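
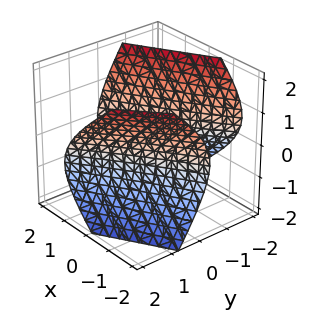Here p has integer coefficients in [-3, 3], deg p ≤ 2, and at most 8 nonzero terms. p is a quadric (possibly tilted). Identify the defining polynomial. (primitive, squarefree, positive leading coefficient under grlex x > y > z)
x^2 - 3*x*y + 2*y^2 - y*z - 2*z^2 - 3

(a) There are 2 components.
(b) The degree is 2 — a generic line meets the surface in up to 2 points.
(c) Checking where it meets the axes: the surface avoids every integer z-axis point in the box.
(d) Together with the visible shape, these determine p as stated.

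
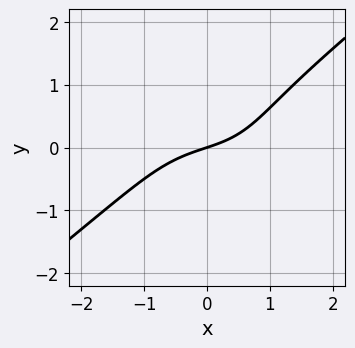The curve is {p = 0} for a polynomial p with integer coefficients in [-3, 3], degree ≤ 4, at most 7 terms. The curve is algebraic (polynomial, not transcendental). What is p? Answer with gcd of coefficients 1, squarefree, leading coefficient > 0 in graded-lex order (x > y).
1. deg p = 3. No degree-2 curve has this shape.
2. Reading off the gridlines: one y-axis crossing is at y = 0; it meets the x-axis at x = 0 (among the integer gridlines).
3. Solving for integer coefficients yields p as stated.

x^3 - 2*y^3 + y^2 + x - 3*y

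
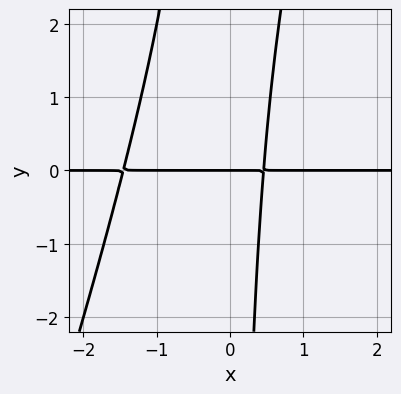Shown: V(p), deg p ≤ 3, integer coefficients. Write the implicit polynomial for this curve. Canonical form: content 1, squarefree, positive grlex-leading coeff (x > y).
3*x^2*y - x*y^2 + 3*x*y - 2*y

1. The degree is 3 — a generic line meets the curve in up to 3 points.
2. From the visible intercepts: every point of the x-axis in the box is on the curve; it meets the y-axis at y = 0 (among the integer gridlines).
3. Matching integer coefficients to the picture gives p.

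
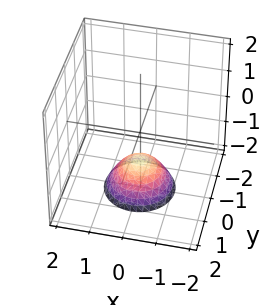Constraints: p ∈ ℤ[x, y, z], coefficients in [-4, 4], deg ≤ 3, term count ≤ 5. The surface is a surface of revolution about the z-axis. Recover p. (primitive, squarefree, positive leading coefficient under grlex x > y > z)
x^2 + y^2 + z + 1

The degree is 2 — the shape is more complex than any degree-1 surface.
Symmetry: the surface is invariant under rotation about z: p = q(x² + y², z).
Observable constraints: a circular section at z = -2 has radius exactly 1; it misses every integer gridline on the y-axis; the surface avoids every integer x-axis point in the box; it meets the z-axis at z = -1 (among the integer gridlines).
Matching integer coefficients to the picture gives p.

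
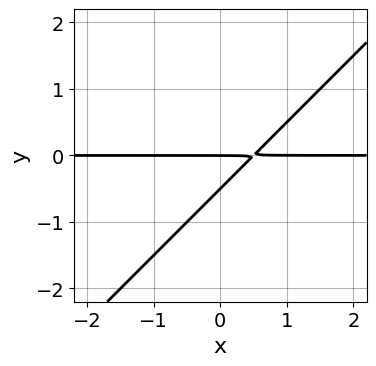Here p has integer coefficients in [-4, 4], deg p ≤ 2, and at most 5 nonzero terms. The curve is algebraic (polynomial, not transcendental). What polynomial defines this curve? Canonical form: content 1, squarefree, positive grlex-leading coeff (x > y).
2*x*y - 2*y^2 - y

First, the degree is 2 — the shape is more complex than any degree-1 curve.
Next, observable constraints: it crosses the y-axis at the gridline y = 0; every point of the x-axis in the box is on the curve.
Finally, assembling these constraints gives the stated polynomial.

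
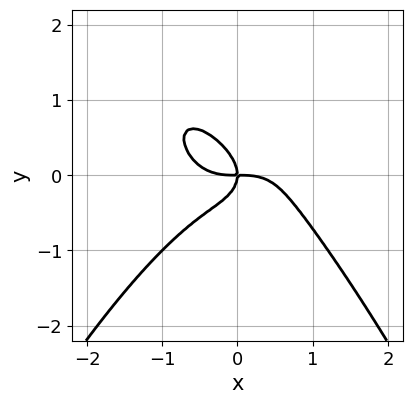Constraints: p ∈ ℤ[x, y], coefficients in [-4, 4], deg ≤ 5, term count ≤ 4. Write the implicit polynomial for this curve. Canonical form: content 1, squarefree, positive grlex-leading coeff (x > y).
1. deg p = 4. The shape is more complex than any degree-3 curve.
2. From the visible intercepts: it crosses the x-axis at the gridline x = 0; one y-axis crossing is at y = 0.
3. Matching integer coefficients to the picture gives p.

2*x^4 + x*y^2 + 3*y^3 + 2*x*y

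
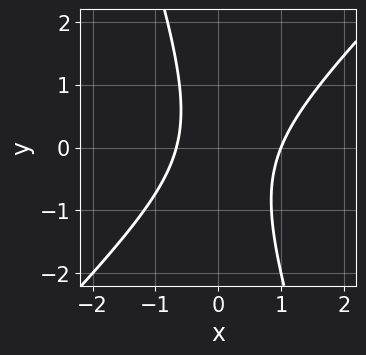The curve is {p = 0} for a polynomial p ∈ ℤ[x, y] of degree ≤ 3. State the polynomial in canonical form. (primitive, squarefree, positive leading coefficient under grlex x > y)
3*x^2 - 2*x*y - y^2 - x - 2

deg p = 2.
From the visible intercepts: one x-axis crossing is at x = 1; it misses every integer gridline on the y-axis.
Assembling these constraints gives the stated polynomial.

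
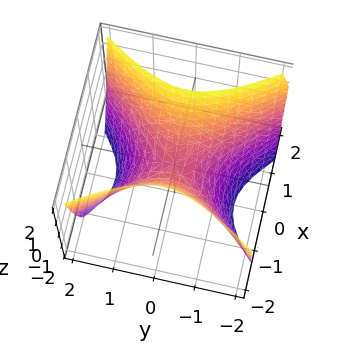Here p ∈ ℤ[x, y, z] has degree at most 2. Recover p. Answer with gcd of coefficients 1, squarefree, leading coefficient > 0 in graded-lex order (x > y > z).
3*x^2 - 2*y^2 - 2*z

(a) Degree: a hyperbolic paraboloid; a quadric, so deg p = 2.
(b) Symmetries: it's symmetric under y → −y, forcing even powers of y; mirror symmetry x ↦ −x ⇒ only even powers of x.
(c) Observable constraints: one z-axis crossing is at z = 0; it meets the x-axis at x = 0 (among the integer gridlines).
(d) Solving for integer coefficients yields p as stated.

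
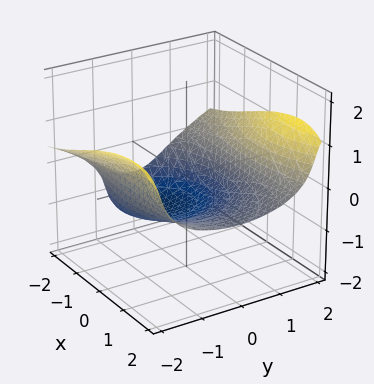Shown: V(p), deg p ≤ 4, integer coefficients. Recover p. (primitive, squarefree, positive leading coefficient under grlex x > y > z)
First, degree: the shape is more complex than any degree-2 surface, so deg p = 3.
Then, from the visible intercepts: it meets the z-axis at z = -1 (among the integer gridlines); it misses every integer gridline on the x-axis.
Finally, matching integer coefficients to the picture gives p.

x^2*z - 2*x*z^2 + 2*z^3 - y^2 + 2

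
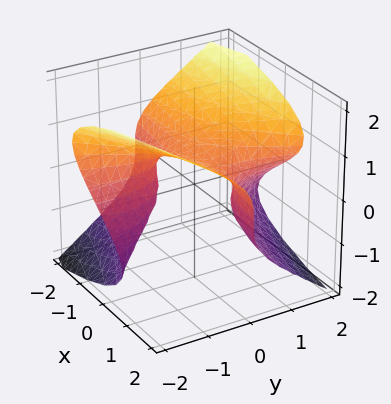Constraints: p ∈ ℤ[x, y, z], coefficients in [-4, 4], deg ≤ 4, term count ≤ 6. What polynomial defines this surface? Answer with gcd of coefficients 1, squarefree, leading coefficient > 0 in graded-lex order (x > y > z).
2*y^2*z - 3*z^3 - 3*x*y + 1

Degree: a generic line meets the surface in up to 3 points, so deg p = 3.
Reading off the gridlines: the surface avoids every integer x-axis point in the box; the surface avoids every integer y-axis point in the box.
Together with the visible shape, these determine p as stated.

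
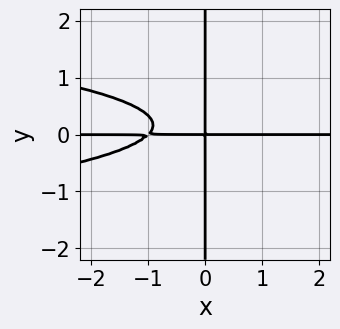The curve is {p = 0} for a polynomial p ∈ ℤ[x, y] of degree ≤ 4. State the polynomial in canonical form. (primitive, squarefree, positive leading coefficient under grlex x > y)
Degree: the shape is more complex than any degree-3 curve, so deg p = 4.
Reading off the gridlines: the visible x-axis segment lies entirely on the curve; every point of the y-axis in the box is on the curve.
These observations pin down the coefficients.

3*x*y^3 + x^2*y - x*y^2 + x*y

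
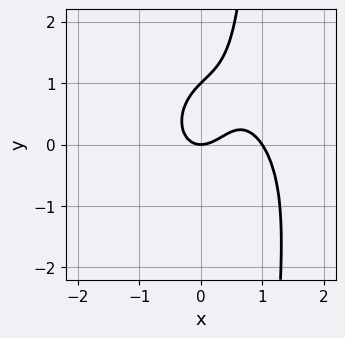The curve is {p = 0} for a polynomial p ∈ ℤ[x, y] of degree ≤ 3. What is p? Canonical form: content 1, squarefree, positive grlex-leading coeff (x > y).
3*x^3 + 2*x*y^2 - 3*x^2 - 2*y^2 + 2*y

The degree is 3 — a generic line meets the curve in up to 3 points.
Checking where it meets the axes: among the integer gridlines, it crosses the x-axis at x ∈ {0, 1}; among the integer gridlines, it crosses the y-axis at y ∈ {0, 1}.
These observations pin down the coefficients.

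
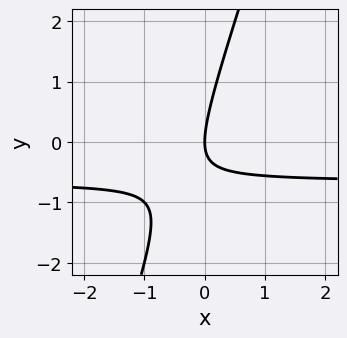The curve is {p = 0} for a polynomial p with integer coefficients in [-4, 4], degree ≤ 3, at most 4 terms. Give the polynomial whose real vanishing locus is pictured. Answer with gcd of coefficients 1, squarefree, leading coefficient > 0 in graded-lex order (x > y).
3*x*y - y^2 + 2*x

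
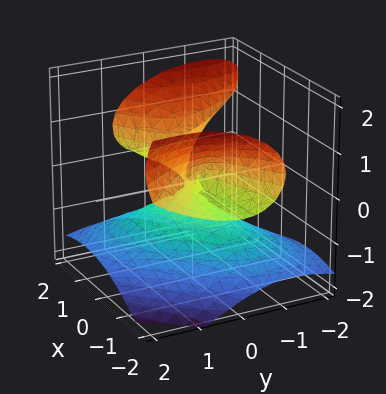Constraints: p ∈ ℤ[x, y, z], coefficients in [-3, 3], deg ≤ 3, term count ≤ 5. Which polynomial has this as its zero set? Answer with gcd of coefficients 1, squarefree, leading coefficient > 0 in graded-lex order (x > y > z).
2*x^2*z - 2*x*y*z - 3*z^3 - 3*y^2

Degree: the shape is more complex than any degree-2 surface, so deg p = 3.
From the axis intercepts and sections: every point of the x-axis in the box is on the surface; it crosses the z-axis at the gridline z = 0.
Together with the visible shape, these determine p as stated.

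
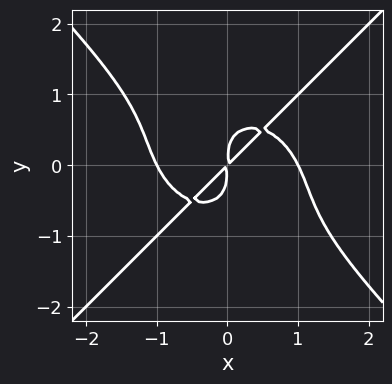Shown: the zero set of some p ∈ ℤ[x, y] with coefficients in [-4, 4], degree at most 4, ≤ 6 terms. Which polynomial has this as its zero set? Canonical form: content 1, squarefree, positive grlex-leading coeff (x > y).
x^4 - y^4 - x^2 + x*y

The degree is 4 — no degree-3 curve has this shape.
Against the integer gridlines: the x-axis gridline crossings are at x ∈ {-1, 1}.
Solving for integer coefficients yields p as stated.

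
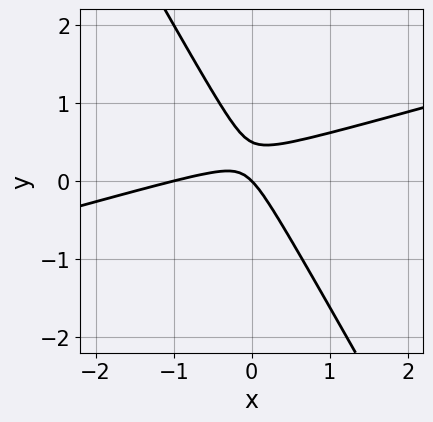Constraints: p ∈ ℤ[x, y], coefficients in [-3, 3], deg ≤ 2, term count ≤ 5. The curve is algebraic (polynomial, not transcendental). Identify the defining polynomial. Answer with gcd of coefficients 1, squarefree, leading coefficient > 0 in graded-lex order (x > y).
1. The degree is 2 — the shape is more complex than any degree-1 curve.
2. Checking where it meets the axes: one y-axis crossing is at y = 0; the x-axis gridline crossings are at x ∈ {-1, 0}.
3. Fitting integer coefficients to these (and the overall shape) gives p.

x^2 - 3*x*y - 2*y^2 + x + y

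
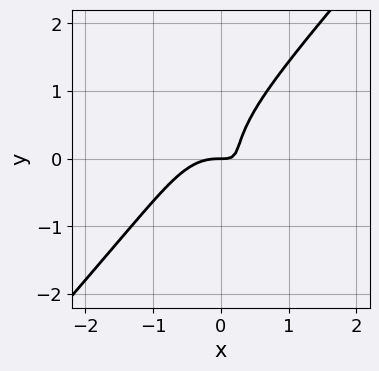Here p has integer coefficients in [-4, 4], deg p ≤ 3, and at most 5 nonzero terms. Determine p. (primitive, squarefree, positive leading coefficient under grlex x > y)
3*x^3 - 2*y^3 + 3*x*y - y

deg p = 3. The shape is more complex than any degree-2 curve.
From the visible intercepts: one x-axis crossing is at x = 0; it meets the y-axis at y = 0 (among the integer gridlines).
Fitting integer coefficients to these (and the overall shape) gives p.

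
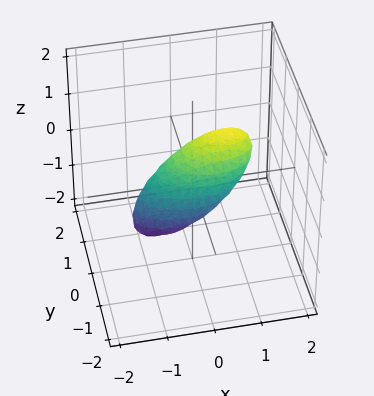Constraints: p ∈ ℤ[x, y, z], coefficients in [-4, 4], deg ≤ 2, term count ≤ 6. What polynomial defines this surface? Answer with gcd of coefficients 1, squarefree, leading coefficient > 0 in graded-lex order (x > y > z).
1. The degree is 2 — a generic line meets the surface in up to 2 points.
2. From the visible intercepts: the x-axis gridline crossings are at x ∈ {-1, 1}.
3. Putting this together gives p.

x^2 - 2*x*z + 3*y^2 - 3*y*z + 3*z^2 - 1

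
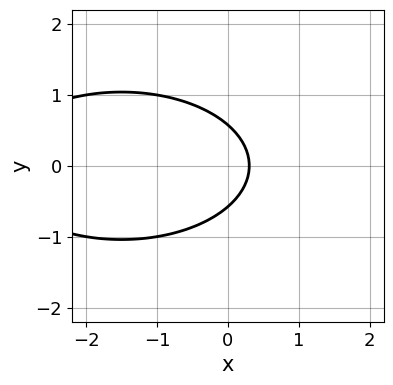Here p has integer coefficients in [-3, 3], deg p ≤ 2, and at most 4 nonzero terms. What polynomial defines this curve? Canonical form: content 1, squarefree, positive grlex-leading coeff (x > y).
x^2 + 3*y^2 + 3*x - 1

deg p = 2. A generic line meets the curve in up to 2 points.
Symmetries: mirror symmetry y ↦ −y ⇒ only even powers of y.
These observations pin down the coefficients.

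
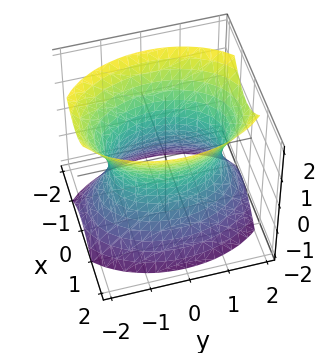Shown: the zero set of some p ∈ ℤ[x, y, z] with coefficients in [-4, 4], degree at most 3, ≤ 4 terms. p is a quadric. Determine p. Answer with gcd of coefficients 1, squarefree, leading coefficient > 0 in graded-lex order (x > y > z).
2*x^2 + y^2 - z^2 - 2

1. deg p = 2.
2. Symmetries: the z ↦ −z reflection is a symmetry, so z appears only in even powers; mirror symmetry x ↦ −x ⇒ only even powers of x; it's symmetric under y → −y, forcing even powers of y.
3. Checking where it meets the axes: among the integer gridlines, it crosses the x-axis at x ∈ {-1, 1}; the surface avoids every integer z-axis point in the box.
4. Together with the visible shape, these determine p as stated.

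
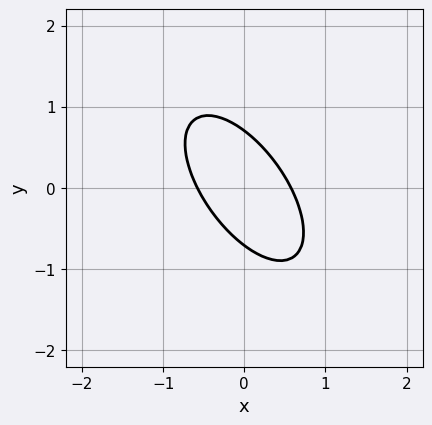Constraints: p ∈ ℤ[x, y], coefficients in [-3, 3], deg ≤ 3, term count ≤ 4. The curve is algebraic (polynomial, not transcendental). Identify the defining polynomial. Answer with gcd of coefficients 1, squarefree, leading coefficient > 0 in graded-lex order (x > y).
3*x^2 + 3*x*y + 2*y^2 - 1

1. Degree: no degree-1 curve has this shape, so deg p = 2.
2. Matching integer coefficients to the picture gives p.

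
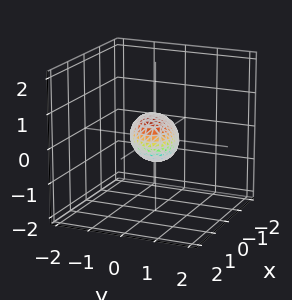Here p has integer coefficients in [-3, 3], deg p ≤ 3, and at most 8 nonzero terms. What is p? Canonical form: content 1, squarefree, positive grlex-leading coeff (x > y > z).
x^2 - x*y - x*z + 2*y^2 + 2*z^2 - 1

First, the degree is 2 — a generic line meets the surface in up to 2 points.
Then, from the axis intercepts and sections: among the integer gridlines, it crosses the x-axis at x ∈ {-1, 1}.
Finally, assembling these constraints gives the stated polynomial.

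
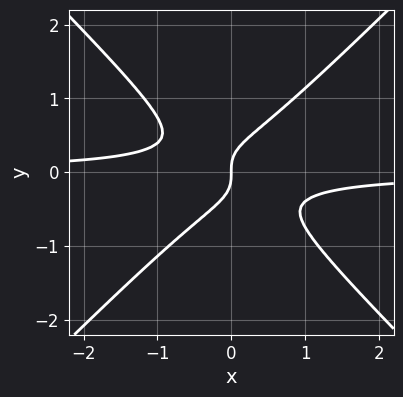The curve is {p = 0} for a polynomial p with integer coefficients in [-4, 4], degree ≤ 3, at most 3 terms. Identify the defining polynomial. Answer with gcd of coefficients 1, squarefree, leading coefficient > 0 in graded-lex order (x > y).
3*x^2*y - 3*y^3 + x

1. The degree is 3 — the shape is more complex than any degree-2 curve.
2. Against the integer gridlines: one y-axis crossing is at y = 0; it meets the x-axis at x = 0 (among the integer gridlines).
3. Solving for integer coefficients yields p as stated.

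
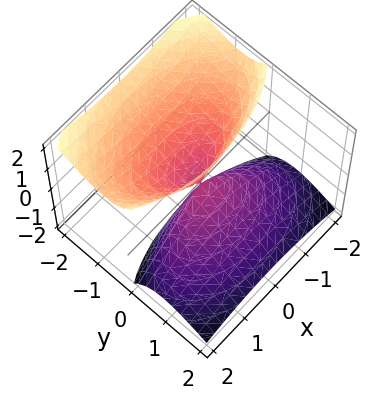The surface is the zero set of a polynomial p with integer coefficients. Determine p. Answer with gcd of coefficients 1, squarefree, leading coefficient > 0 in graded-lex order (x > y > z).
x^2 + 3*y^2 + 3*y*z - z^2

First, there are 2 components. Treating them together as one polynomial.
Next, deg p = 2. A generic line meets the surface in up to 2 points.
Then, from the visible intercepts: it meets the y-axis at y = 0 (among the integer gridlines); it meets the z-axis at z = 0 (among the integer gridlines).
Finally, fitting integer coefficients to these (and the overall shape) gives p.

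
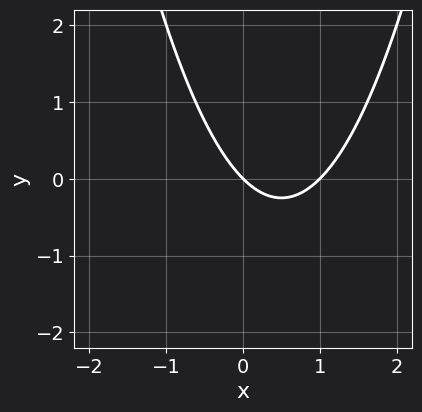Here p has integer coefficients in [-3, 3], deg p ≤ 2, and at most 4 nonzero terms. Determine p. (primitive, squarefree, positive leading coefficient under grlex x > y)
(a) deg p = 2.
(b) Against the integer gridlines: the x-axis gridline crossings are at x ∈ {0, 1}; it meets the y-axis at y = 0 (among the integer gridlines).
(c) Solving for integer coefficients yields p as stated.

x^2 - x - y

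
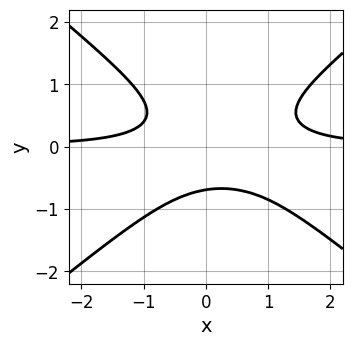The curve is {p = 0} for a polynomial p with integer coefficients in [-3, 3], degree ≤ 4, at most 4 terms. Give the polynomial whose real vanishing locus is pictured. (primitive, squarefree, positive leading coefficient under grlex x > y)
(a) Degree: the shape is more complex than any degree-2 curve, so deg p = 3.
(b) Observable constraints: the curve avoids every integer x-axis point in the box.
(c) Solving for integer coefficients yields p as stated.

2*x^2*y - 3*y^3 - x*y - 1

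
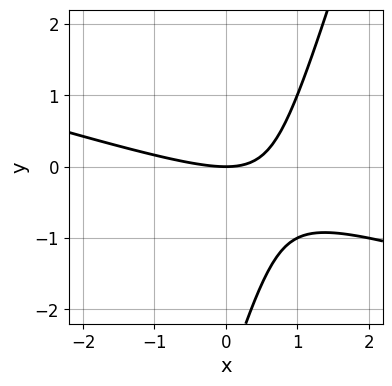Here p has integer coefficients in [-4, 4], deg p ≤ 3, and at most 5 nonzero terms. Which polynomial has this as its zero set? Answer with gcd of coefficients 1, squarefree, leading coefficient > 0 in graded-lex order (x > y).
1. Degree: the shape is more complex than any degree-1 curve, so deg p = 2.
2. Checking where it meets the axes: it crosses the x-axis at the gridline x = 0; it crosses the y-axis at the gridline y = 0.
3. The integer polynomial consistent with all of this is the stated p.

x^2 + 3*x*y - y^2 - 3*y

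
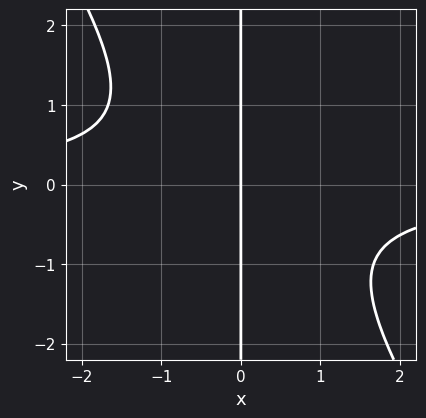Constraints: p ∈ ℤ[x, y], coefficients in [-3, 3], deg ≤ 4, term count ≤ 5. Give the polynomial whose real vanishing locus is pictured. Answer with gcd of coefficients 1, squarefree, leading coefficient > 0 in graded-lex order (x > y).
First, deg p = 3.
Next, from the axis intercepts and sections: every point of the y-axis in the box is on the curve; it crosses the x-axis at the gridline x = 0.
Finally, putting this together gives p.

3*x^2*y + 2*x*y^2 + 3*x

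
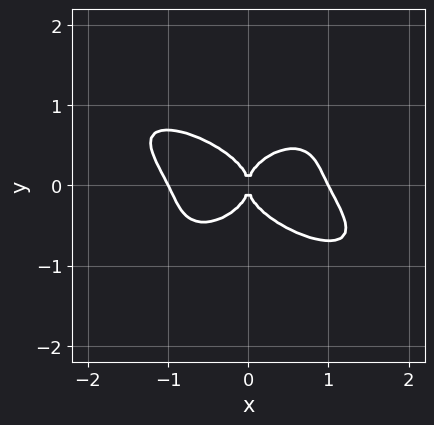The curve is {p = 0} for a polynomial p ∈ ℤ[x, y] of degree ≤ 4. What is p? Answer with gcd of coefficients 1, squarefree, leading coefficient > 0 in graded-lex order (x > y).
x^4 + x^3*y + 3*y^4 - x^2

1. The degree is 4 — no degree-3 curve has this shape.
2. Against the integer gridlines: one y-axis crossing is at y = 0; among the integer gridlines, it crosses the x-axis at x ∈ {-1, 0, 1}.
3. Solving for integer coefficients yields p as stated.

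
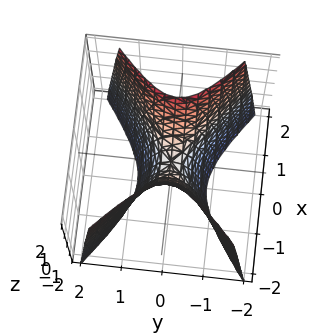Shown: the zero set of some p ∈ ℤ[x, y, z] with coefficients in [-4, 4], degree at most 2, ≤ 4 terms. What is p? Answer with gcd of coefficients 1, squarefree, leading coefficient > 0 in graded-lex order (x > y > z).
2*x^2 - 3*y^2 - z

(a) Degree: a hyperbolic paraboloid; a quadric, so deg p = 2.
(b) Symmetries: the x ↦ −x reflection is a symmetry, so x appears only in even powers; mirror symmetry y ↦ −y ⇒ only even powers of y.
(c) Reading off the gridlines: it meets the z-axis at z = 0 (among the integer gridlines); it crosses the x-axis at the gridline x = 0; it meets the y-axis at y = 0 (among the integer gridlines).
(d) Matching integer coefficients to the picture gives p.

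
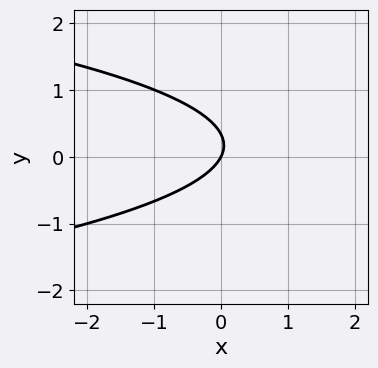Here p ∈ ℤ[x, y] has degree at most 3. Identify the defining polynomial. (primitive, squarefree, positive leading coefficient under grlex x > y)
(a) The degree is 2 — the shape is more complex than any degree-1 curve.
(b) Checking where it meets the axes: it meets the y-axis at y = 0 (among the integer gridlines); it crosses the x-axis at the gridline x = 0.
(c) Matching integer coefficients to the picture gives p.

3*y^2 + 2*x - y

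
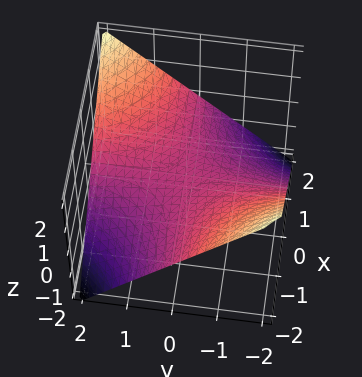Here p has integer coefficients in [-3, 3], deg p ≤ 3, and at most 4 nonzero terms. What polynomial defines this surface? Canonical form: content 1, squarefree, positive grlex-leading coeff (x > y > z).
1. deg p = 2. A hyperbolic paraboloid; a quadric.
2. Against the integer gridlines: every point of the x-axis in the box is on the surface; every point of the y-axis in the box is on the surface; it meets the z-axis at z = 0 (among the integer gridlines).
3. Solving for integer coefficients yields p as stated.

x*y - 2*z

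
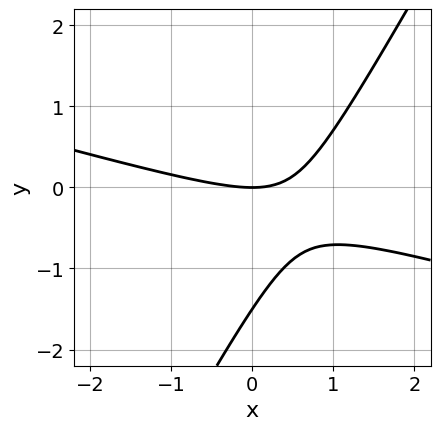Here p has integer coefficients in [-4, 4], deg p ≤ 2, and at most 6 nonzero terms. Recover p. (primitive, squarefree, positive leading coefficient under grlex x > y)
x^2 + 3*x*y - 2*y^2 - 3*y

(a) Degree: the shape is more complex than any degree-1 curve, so deg p = 2.
(b) From the axis intercepts and sections: one y-axis crossing is at y = 0; it meets the x-axis at x = 0 (among the integer gridlines).
(c) Together with the visible shape, these determine p as stated.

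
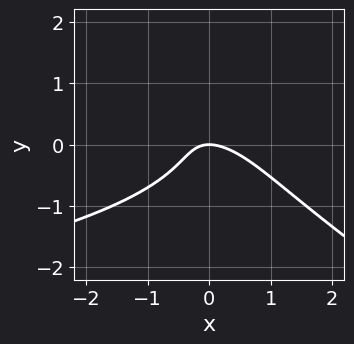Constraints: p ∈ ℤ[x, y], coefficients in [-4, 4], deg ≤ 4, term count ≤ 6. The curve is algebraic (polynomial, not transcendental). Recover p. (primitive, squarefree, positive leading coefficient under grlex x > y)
2*x*y^2 + 3*y^3 + 2*x^2 + 2*x*y + 2*y

(a) deg p = 3. The shape is more complex than any degree-2 curve.
(b) Against the integer gridlines: it crosses the y-axis at the gridline y = 0; one x-axis crossing is at x = 0.
(c) Putting this together gives p.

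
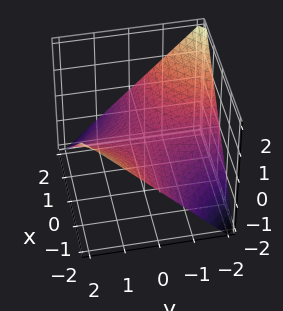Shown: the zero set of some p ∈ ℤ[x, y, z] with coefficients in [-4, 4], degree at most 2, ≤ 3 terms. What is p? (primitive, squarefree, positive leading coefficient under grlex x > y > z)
1. The degree is 2 — a hyperbolic paraboloid; a quadric.
2. Observable constraints: one z-axis crossing is at z = 0; every point of the y-axis in the box is on the surface; every point of the x-axis in the box is on the surface.
3. Together with the visible shape, these determine p as stated.

x*y + 2*z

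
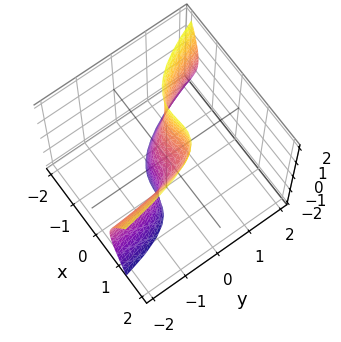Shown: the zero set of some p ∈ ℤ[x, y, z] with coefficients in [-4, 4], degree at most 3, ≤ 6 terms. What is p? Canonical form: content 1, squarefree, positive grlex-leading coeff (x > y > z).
3*x^3 + y*z^2 - 2*x*y + 2*y - z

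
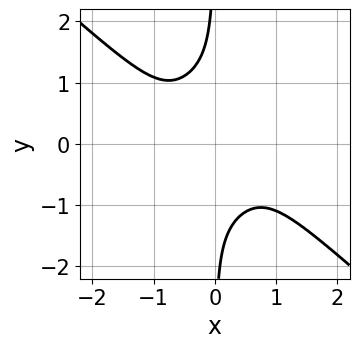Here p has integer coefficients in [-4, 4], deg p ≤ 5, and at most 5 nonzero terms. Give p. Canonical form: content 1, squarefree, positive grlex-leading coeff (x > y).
(a) The degree is 4 — no degree-3 curve has this shape.
(b) From the visible intercepts: no x-intercept at any integer in the box; it misses every integer gridline on the y-axis.
(c) The integer polynomial consistent with all of this is the stated p.

3*x^4 + x^3*y + 3*x*y^3 + 2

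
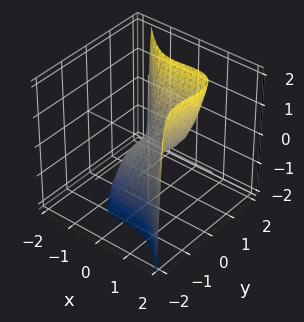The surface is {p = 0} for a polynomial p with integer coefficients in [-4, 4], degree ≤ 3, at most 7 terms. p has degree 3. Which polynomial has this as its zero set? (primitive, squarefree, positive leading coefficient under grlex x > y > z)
3*x^3 - x^2*y + 3*y^3 - 2*x^2 - 2*z

First, the degree is 3 — no degree-2 surface has this shape.
Next, from the visible intercepts: one y-axis crossing is at y = 0; it crosses the x-axis at the gridline x = 0.
Finally, assembling these constraints gives the stated polynomial.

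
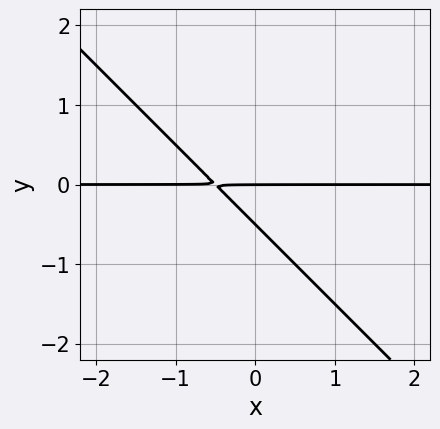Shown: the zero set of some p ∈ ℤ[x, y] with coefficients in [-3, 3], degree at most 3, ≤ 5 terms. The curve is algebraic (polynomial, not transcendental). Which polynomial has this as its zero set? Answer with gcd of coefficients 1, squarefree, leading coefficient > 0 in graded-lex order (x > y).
2*x*y + 2*y^2 + y

Degree: no degree-1 curve has this shape, so deg p = 2.
From the axis intercepts and sections: the visible x-axis segment lies entirely on the curve; it meets the y-axis at y = 0 (among the integer gridlines).
Fitting integer coefficients to these (and the overall shape) gives p.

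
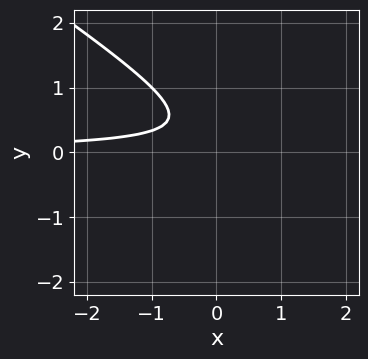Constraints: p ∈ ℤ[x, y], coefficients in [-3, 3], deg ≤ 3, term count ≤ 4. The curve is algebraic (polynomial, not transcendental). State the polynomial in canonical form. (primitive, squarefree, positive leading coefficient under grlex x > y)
2*x*y + 3*y^2 - 2*y + 1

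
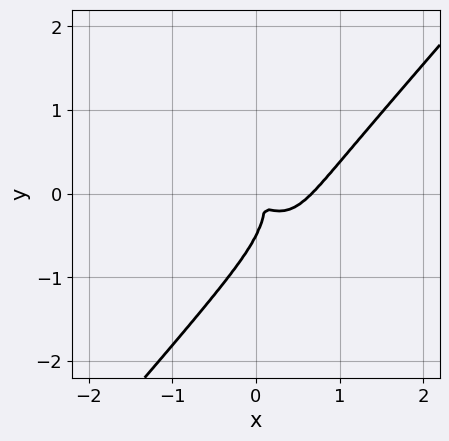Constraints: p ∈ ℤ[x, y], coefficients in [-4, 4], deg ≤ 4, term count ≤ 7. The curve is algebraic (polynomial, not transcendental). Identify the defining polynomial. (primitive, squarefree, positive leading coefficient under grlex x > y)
3*x^3 - 2*y^3 - 2*x^2 - 2*x*y - y^2

1. deg p = 3. No degree-2 curve has this shape.
2. The integer polynomial consistent with all of this is the stated p.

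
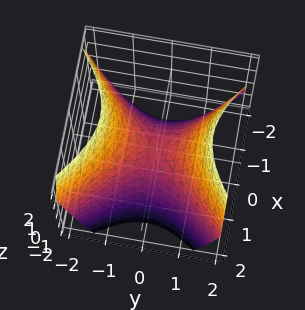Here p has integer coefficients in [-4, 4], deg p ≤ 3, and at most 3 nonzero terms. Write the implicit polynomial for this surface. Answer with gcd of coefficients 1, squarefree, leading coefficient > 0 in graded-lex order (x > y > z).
x^2 - y^2 + z

1. Degree: a saddle surface; a quadric, so deg p = 2.
2. Symmetries: it's symmetric under x → −x, forcing even powers of x; it's symmetric under y → −y, forcing even powers of y.
3. Reading off the gridlines: it crosses the y-axis at the gridline y = 0; it crosses the x-axis at the gridline x = 0; it meets the z-axis at z = 0 (among the integer gridlines).
4. These observations pin down the coefficients.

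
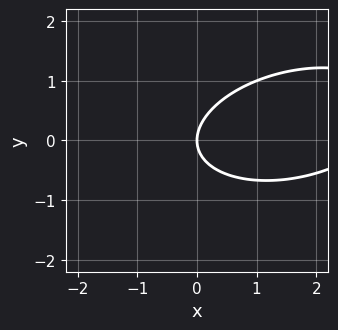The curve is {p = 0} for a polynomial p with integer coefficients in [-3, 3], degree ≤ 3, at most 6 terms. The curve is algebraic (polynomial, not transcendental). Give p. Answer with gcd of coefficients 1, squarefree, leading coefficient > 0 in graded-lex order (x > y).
x^2 - x*y + 3*y^2 - 3*x

First, degree: the shape is more complex than any degree-1 curve, so deg p = 2.
Next, against the integer gridlines: it meets the y-axis at y = 0 (among the integer gridlines); one x-axis crossing is at x = 0.
Finally, matching integer coefficients to the picture gives p.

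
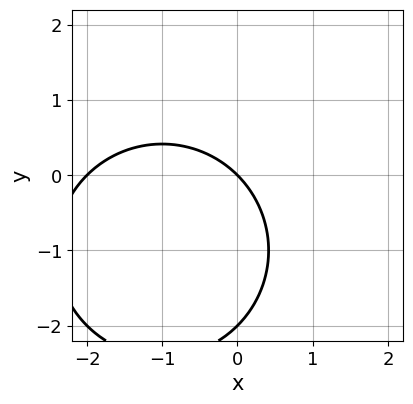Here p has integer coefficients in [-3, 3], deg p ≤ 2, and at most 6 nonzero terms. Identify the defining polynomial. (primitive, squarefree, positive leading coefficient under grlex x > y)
x^2 + y^2 + 2*x + 2*y

First, degree: a generic line meets the curve in up to 2 points, so deg p = 2.
Next, checking where it meets the axes: the y-axis gridline crossings are at y ∈ {-2, 0}; among the integer gridlines, it crosses the x-axis at x ∈ {-2, 0}.
Finally, matching integer coefficients to the picture gives p.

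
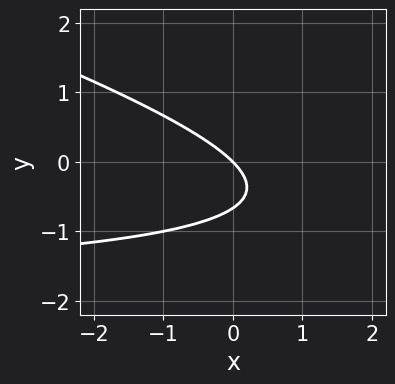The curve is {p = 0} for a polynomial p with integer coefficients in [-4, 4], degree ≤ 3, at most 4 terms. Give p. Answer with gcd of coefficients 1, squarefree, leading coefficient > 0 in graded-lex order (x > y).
(a) deg p = 2. The shape is more complex than any degree-1 curve.
(b) Against the integer gridlines: it meets the x-axis at x = 0 (among the integer gridlines); it meets the y-axis at y = 0 (among the integer gridlines).
(c) Assembling these constraints gives the stated polynomial.

x*y + 3*y^2 + 2*x + 2*y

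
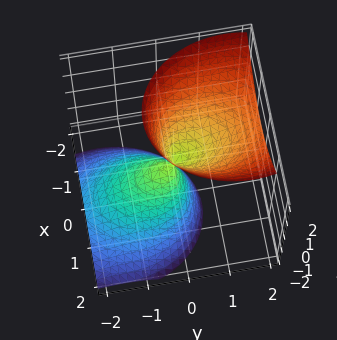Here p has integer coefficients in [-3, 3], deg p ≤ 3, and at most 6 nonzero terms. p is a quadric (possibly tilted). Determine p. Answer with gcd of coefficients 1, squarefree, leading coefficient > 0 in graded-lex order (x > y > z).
First, the picture has 2 separate pieces. They look like related sheets of one shape, so recover p as a whole.
Then, deg p = 2. The shape is more complex than any degree-1 surface.
Next, from the visible intercepts: it crosses the x-axis at the gridline x = 0; it meets the y-axis at y = 0 (among the integer gridlines); it meets the z-axis at z = 0 (among the integer gridlines).
Finally, together with the visible shape, these determine p as stated.

3*x^2 + x*z + 2*y^2 - 3*y*z - z^2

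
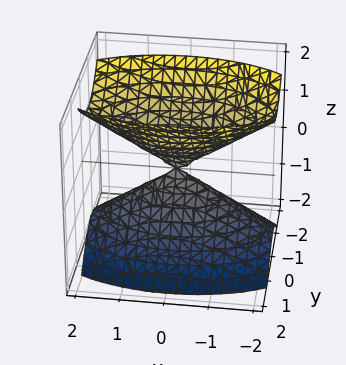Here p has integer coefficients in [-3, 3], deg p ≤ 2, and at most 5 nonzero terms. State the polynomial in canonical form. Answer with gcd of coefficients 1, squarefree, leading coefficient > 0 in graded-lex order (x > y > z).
x^2 + 3*y^2 - 2*z^2

The picture has 2 separate pieces. Treating them together as one polynomial.
Degree: two nappes meeting at a single point; a quadric, so deg p = 2.
Symmetries: it's symmetric under x → −x, forcing even powers of x; mirror symmetry z ↦ −z ⇒ only even powers of z; it's symmetric under y → −y, forcing even powers of y.
Checking where it meets the axes: it crosses the z-axis at the gridline z = 0; it meets the x-axis at x = 0 (among the integer gridlines); one y-axis crossing is at y = 0.
Fitting integer coefficients to these (and the overall shape) gives p.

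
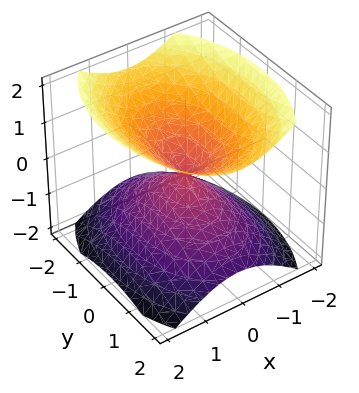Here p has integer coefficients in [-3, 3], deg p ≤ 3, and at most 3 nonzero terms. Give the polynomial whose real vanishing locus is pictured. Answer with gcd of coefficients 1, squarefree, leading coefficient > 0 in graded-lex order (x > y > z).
First, the picture has 2 separate pieces.
Next, deg p = 2.
Then, symmetries: mirror symmetry z ↦ −z ⇒ only even powers of z; mirror symmetry x ↦ −x ⇒ only even powers of x; the y ↦ −y reflection is a symmetry, so y appears only in even powers.
Next, reading off the gridlines: it crosses the x-axis at the gridline x = 0; one y-axis crossing is at y = 0; it crosses the z-axis at the gridline z = 0.
Finally, matching integer coefficients to the picture gives p.

2*x^2 + y^2 - 2*z^2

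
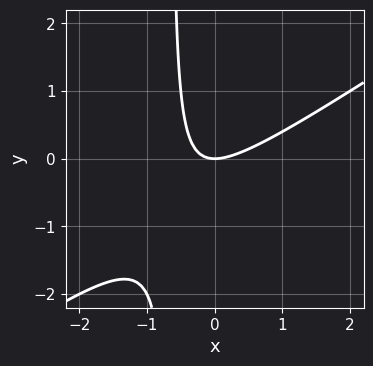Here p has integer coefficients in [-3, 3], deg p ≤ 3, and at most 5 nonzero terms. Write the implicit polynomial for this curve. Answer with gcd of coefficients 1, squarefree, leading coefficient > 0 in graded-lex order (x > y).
2*x^2 - 3*x*y - 2*y

The degree is 2 — no degree-1 curve has this shape.
From the axis intercepts and sections: it meets the y-axis at y = 0 (among the integer gridlines); it meets the x-axis at x = 0 (among the integer gridlines).
Together with the visible shape, these determine p as stated.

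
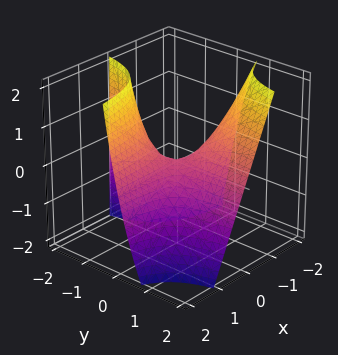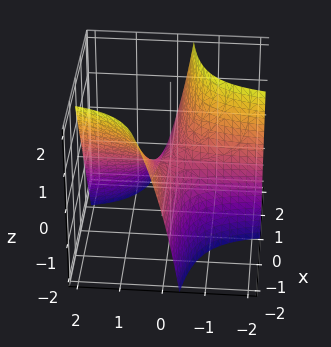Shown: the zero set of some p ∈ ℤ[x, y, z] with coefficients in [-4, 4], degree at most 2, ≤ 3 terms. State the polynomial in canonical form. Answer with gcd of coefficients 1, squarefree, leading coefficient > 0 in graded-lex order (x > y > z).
4*x*y + y*z + 2*z

(a) Degree: no degree-1 surface has this shape, so deg p = 2.
(b) Against the integer gridlines: it meets the z-axis at z = 0 (among the integer gridlines); the visible y-axis segment lies entirely on the surface; every point of the x-axis in the box is on the surface.
(c) Assembling these constraints gives the stated polynomial.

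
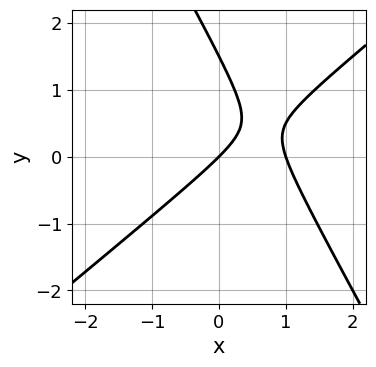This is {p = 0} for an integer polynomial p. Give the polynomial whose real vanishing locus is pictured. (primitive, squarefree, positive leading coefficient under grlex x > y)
3*x^2 - 2*x*y - 2*y^2 - 3*x + 3*y

First, deg p = 2. The shape is more complex than any degree-1 curve.
Next, reading off the gridlines: one y-axis crossing is at y = 0; among the integer gridlines, it crosses the x-axis at x ∈ {0, 1}.
Finally, the integer polynomial consistent with all of this is the stated p.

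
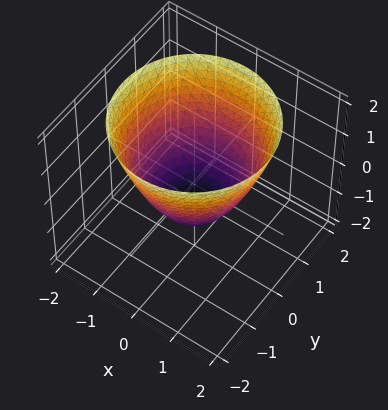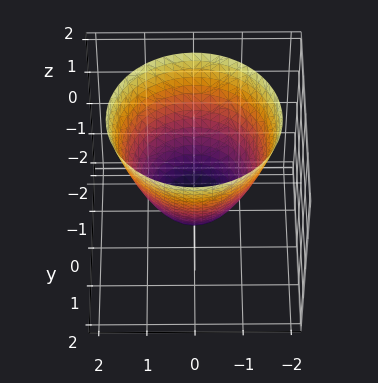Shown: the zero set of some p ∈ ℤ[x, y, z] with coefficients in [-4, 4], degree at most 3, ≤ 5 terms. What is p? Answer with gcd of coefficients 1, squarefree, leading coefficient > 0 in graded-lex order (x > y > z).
First, degree: no degree-1 surface has this shape, so deg p = 2.
Then, by symmetry, the surface is invariant under rotation about z: p = q(x² + y², z).
Next, checking where it meets the axes: among the integer gridlines, it crosses the y-axis at y ∈ {-1, 1}; among the integer gridlines, it crosses the x-axis at x ∈ {-1, 1}.
Finally, fitting integer coefficients to these (and the overall shape) gives p. Check: (0, 0, -1) on the z-axis lies on the surface, and p(0, 0, -1) = 0. ✓

x^2 + y^2 - z - 1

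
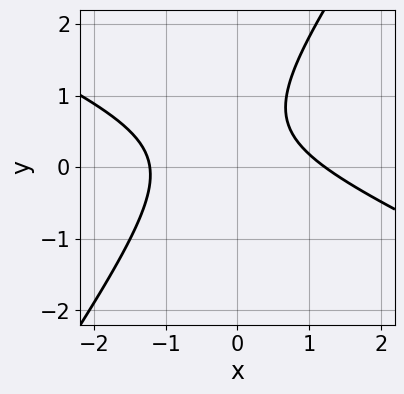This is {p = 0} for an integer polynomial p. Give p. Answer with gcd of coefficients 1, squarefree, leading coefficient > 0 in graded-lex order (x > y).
2*x^2 + 3*x*y - 3*y^2 + 3*y - 3

1. Degree: a generic line meets the curve in up to 2 points, so deg p = 2.
2. Observable constraints: no y-intercept at any integer in the box.
3. Together with the visible shape, these determine p as stated.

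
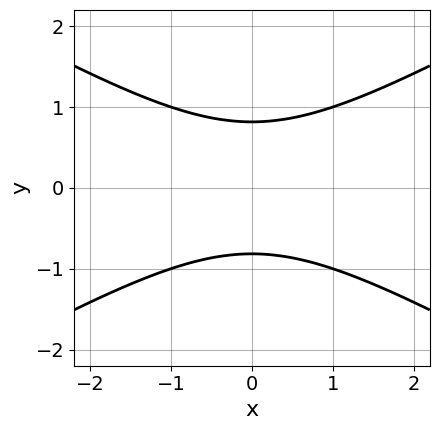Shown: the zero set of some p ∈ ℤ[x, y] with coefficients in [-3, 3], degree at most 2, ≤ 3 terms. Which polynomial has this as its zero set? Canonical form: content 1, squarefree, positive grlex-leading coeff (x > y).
x^2 - 3*y^2 + 2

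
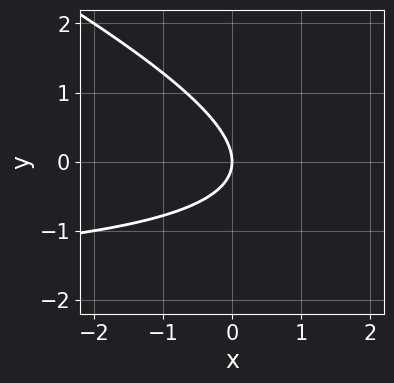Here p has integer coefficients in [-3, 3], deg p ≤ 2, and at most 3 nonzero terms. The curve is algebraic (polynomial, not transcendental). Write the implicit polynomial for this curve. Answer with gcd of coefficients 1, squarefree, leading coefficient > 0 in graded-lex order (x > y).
Degree: no degree-1 curve has this shape, so deg p = 2.
Checking where it meets the axes: it meets the x-axis at x = 0 (among the integer gridlines); it crosses the y-axis at the gridline y = 0.
These observations pin down the coefficients.

x*y + 2*y^2 + 2*x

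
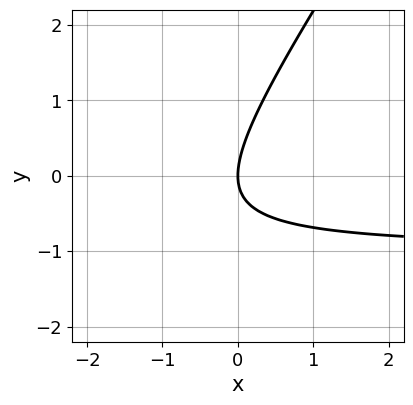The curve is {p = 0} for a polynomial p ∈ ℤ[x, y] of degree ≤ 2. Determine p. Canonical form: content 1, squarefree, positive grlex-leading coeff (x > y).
(a) The degree is 2 — a generic line meets the curve in up to 2 points.
(b) From the axis intercepts and sections: it meets the x-axis at x = 0 (among the integer gridlines); it meets the y-axis at y = 0 (among the integer gridlines).
(c) Matching integer coefficients to the picture gives p.

3*x*y - 2*y^2 + 3*x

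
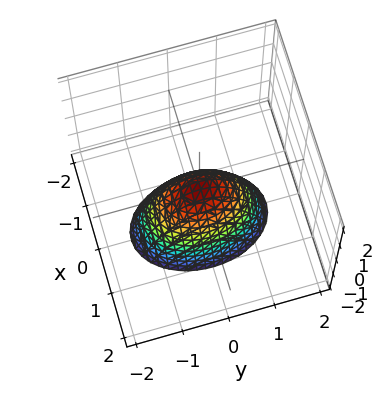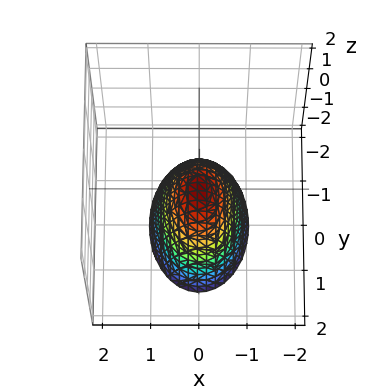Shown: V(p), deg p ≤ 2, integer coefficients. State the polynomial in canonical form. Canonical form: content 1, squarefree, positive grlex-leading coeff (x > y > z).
2*x^2 + y^2 + z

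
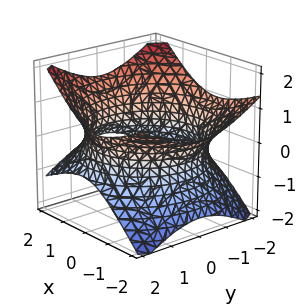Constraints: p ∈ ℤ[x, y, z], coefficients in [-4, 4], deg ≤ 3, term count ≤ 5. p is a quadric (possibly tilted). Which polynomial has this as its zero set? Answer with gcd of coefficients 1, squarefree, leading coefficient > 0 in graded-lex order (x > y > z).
x^2 + x*z + y^2 - 2*z^2 - 3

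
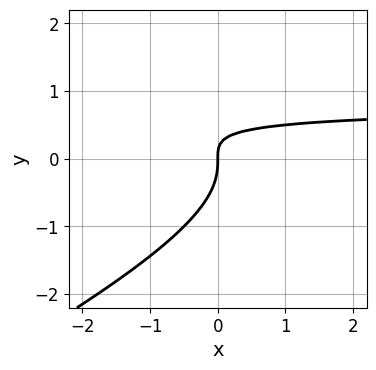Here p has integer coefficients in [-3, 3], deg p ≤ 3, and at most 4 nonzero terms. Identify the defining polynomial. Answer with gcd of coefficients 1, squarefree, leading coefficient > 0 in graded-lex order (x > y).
1. deg p = 3. The shape is more complex than any degree-2 curve.
2. Against the integer gridlines: it crosses the x-axis at the gridline x = 0; one y-axis crossing is at y = 0.
3. Putting this together gives p.

x*y^2 - 2*y^3 - 2*x*y + x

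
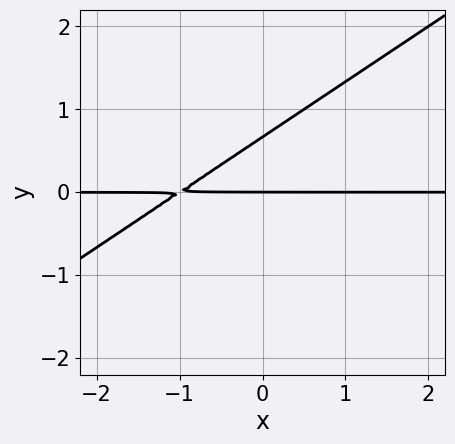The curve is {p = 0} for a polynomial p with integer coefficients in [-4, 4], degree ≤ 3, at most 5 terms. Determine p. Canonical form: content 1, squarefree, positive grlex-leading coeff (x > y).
1. Degree: no degree-1 curve has this shape, so deg p = 2.
2. Observable constraints: the visible x-axis segment lies entirely on the curve; it meets the y-axis at y = 0 (among the integer gridlines).
3. Fitting integer coefficients to these (and the overall shape) gives p.

2*x*y - 3*y^2 + 2*y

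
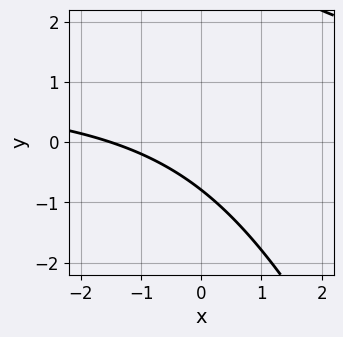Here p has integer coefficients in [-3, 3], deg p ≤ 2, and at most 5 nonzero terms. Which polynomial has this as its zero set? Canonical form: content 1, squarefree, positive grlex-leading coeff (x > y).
2*x*y + y^2 - 2*x - 3*y - 3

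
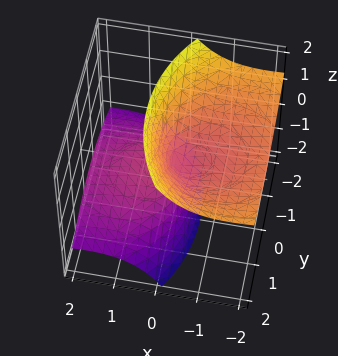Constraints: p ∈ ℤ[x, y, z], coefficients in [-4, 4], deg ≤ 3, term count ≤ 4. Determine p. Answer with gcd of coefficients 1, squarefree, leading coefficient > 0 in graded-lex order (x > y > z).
x^2 + 3*x*z + y^2 - z^2

There are 2 components. Treating them together as one polynomial.
Degree: a generic line meets the surface in up to 2 points, so deg p = 2.
Observable constraints: it meets the y-axis at y = 0 (among the integer gridlines); it meets the z-axis at z = 0 (among the integer gridlines); it crosses the x-axis at the gridline x = 0.
The integer polynomial consistent with all of this is the stated p.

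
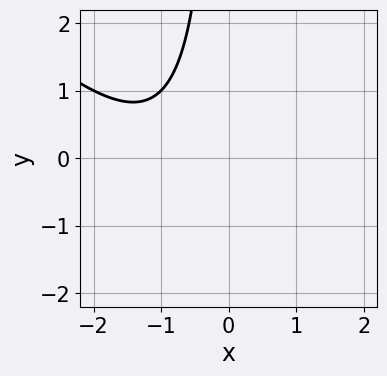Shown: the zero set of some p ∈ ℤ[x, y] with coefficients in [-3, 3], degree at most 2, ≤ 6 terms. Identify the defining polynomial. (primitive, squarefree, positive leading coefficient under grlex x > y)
x^2 + x*y + 2*x + 2

(a) Degree: a generic line meets the curve in up to 2 points, so deg p = 2.
(b) Checking where it meets the axes: it misses every integer gridline on the y-axis; it misses every integer gridline on the x-axis.
(c) Together with the visible shape, these determine p as stated.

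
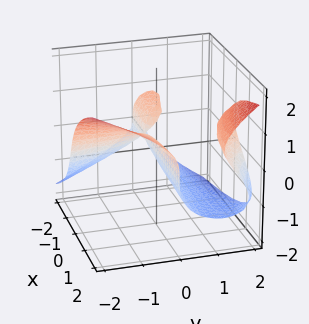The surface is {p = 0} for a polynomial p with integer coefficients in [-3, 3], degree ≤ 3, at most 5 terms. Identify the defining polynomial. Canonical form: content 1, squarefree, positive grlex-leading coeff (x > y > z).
2*x*y^2 - 3*z^3 - 2*x*y + 3*y*z - 2*y

First, deg p = 3.
Next, checking where it meets the axes: the visible x-axis segment lies entirely on the surface; it meets the y-axis at y = 0 (among the integer gridlines); it meets the z-axis at z = 0 (among the integer gridlines).
Finally, fitting integer coefficients to these (and the overall shape) gives p.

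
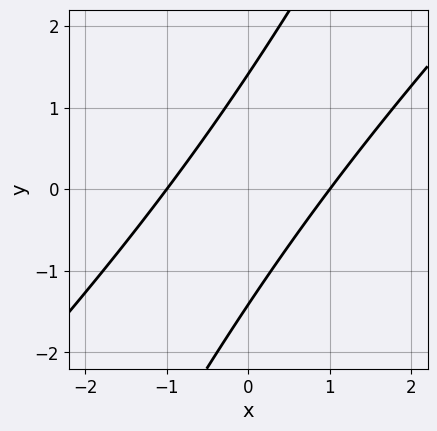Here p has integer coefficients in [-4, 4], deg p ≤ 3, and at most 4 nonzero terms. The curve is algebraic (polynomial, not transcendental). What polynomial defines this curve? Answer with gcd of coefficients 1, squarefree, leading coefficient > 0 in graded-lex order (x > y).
2*x^2 - 3*x*y + y^2 - 2

(a) deg p = 2.
(b) Reading off the gridlines: among the integer gridlines, it crosses the x-axis at x ∈ {-1, 1}.
(c) The integer polynomial consistent with all of this is the stated p.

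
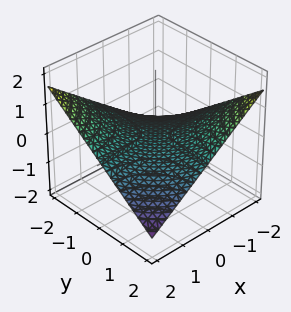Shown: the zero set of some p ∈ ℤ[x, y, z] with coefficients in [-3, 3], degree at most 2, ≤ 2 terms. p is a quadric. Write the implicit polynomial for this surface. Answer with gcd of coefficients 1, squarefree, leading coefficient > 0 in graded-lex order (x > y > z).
x*y + 3*z

First, the degree is 2 — a saddle surface; a quadric.
Next, observable constraints: every point of the y-axis in the box is on the surface; every point of the x-axis in the box is on the surface; one z-axis crossing is at z = 0.
Finally, the integer polynomial consistent with all of this is the stated p.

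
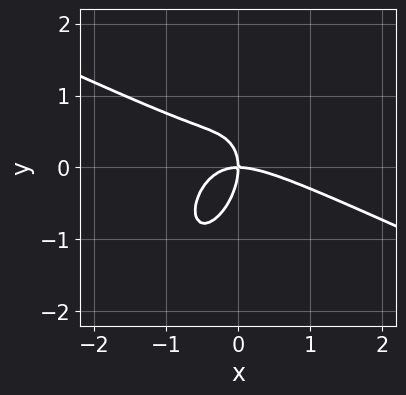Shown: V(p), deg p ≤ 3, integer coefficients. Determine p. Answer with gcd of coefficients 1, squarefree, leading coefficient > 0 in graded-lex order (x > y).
The degree is 3 — no degree-2 curve has this shape.
From the visible intercepts: it crosses the y-axis at the gridline y = 0; it meets the x-axis at x = 0 (among the integer gridlines).
Assembling these constraints gives the stated polynomial.

2*x^3 + 3*x^2*y - 2*x*y^2 + 2*y^3 + 3*x*y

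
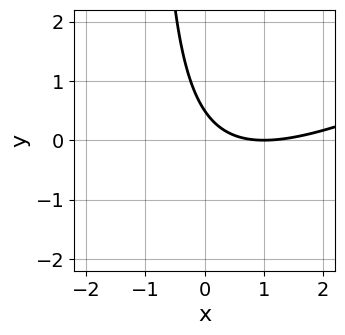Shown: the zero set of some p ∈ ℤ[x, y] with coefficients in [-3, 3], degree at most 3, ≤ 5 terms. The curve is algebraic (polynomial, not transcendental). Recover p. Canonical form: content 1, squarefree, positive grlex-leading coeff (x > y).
x^2 - 2*x*y - 2*x - 2*y + 1

First, degree: a generic line meets the curve in up to 2 points, so deg p = 2.
Next, against the integer gridlines: it meets the x-axis at x = 1 (among the integer gridlines).
Finally, assembling these constraints gives the stated polynomial.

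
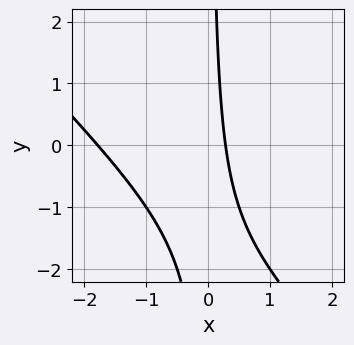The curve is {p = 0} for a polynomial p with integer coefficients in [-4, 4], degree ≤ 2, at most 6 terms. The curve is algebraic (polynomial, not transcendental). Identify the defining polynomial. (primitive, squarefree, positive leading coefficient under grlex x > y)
1. deg p = 2. The shape is more complex than any degree-1 curve.
2. Observable constraints: the curve avoids every integer y-axis point in the box.
3. Assembling these constraints gives the stated polynomial.

2*x^2 + 2*x*y + 3*x - 1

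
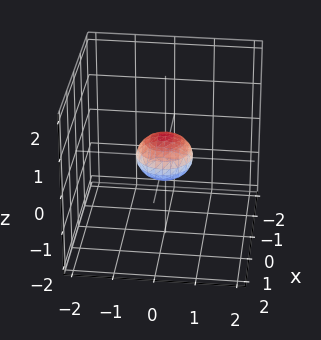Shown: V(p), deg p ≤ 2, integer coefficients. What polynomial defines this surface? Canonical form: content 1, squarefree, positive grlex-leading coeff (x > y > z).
2*x^2 + 2*y^2 + 3*z^2 - 1

Degree: no degree-1 surface has this shape, so deg p = 2.
By symmetry, every cross-section ⟂ z is a circle, so x, y appear only via x² + y².
Reading off the gridlines: a circular section at z = 0 has radius between 0 and 1.
Putting this together gives p.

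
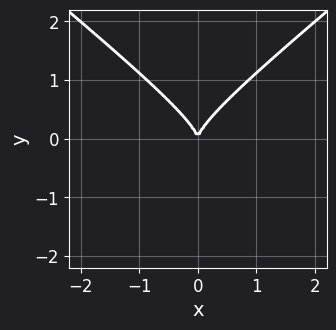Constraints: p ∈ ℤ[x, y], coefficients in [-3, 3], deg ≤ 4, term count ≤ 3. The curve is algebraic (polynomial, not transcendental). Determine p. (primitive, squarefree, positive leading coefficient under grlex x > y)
2*x^2*y - 3*y^3 + 2*x^2

Degree: no degree-2 curve has this shape, so deg p = 3.
Symmetries: it's symmetric under x → −x, forcing even powers of x.
Observable constraints: one x-axis crossing is at x = 0; one y-axis crossing is at y = 0.
Putting this together gives p.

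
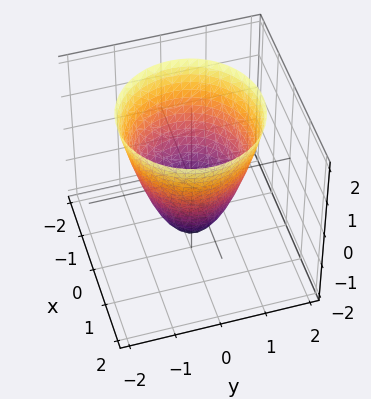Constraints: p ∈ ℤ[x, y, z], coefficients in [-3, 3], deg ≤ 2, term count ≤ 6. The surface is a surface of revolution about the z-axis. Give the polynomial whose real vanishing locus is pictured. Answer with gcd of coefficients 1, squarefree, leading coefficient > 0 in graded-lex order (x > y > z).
3*x^2 + 3*y^2 - 2*z - 3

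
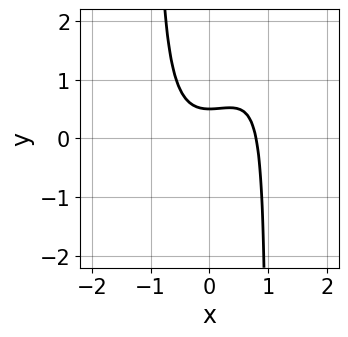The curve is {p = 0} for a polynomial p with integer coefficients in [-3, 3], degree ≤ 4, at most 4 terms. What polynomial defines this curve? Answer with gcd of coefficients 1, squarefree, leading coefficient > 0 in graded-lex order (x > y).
2*x^3 - 2*x^2*y + 2*y - 1

First, degree: the shape is more complex than any degree-2 curve, so deg p = 3.
Finally, matching integer coefficients to the picture gives p.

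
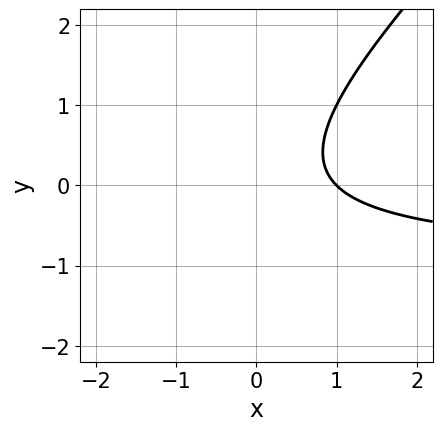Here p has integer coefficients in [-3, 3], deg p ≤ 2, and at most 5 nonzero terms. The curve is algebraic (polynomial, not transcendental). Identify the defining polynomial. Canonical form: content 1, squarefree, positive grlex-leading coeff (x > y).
(a) Degree: the shape is more complex than any degree-1 curve, so deg p = 2.
(b) Against the integer gridlines: it misses every integer gridline on the y-axis; one x-axis crossing is at x = 1.
(c) Assembling these constraints gives the stated polynomial.

x*y - y^2 + x - 1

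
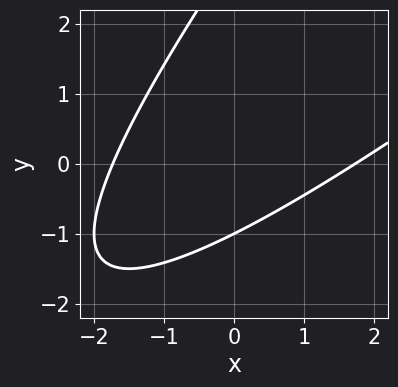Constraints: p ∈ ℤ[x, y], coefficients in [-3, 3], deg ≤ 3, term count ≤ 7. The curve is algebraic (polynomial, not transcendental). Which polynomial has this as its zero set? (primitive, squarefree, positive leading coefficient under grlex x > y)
x^2 - 2*x*y + y^2 - 2*y - 3

(a) deg p = 2. The shape is more complex than any degree-1 curve.
(b) Checking where it meets the axes: one y-axis crossing is at y = -1.
(c) The integer polynomial consistent with all of this is the stated p.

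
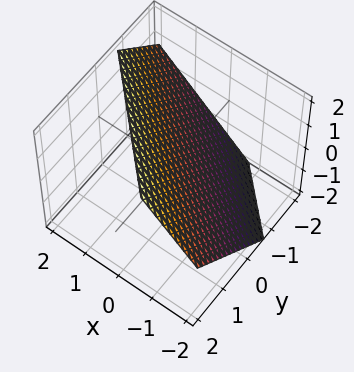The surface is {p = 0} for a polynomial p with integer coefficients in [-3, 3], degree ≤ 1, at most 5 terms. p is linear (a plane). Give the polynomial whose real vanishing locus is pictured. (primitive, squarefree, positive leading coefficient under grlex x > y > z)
(a) deg p = 1. Every cross-section is a straight line — this is a plane.
(b) Putting this together gives p.

3*x + 3*y - 3*z + 2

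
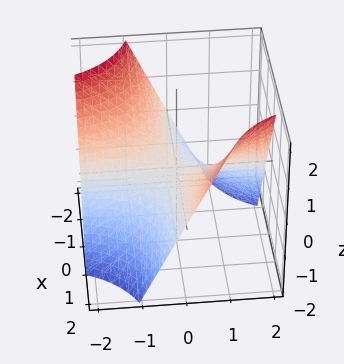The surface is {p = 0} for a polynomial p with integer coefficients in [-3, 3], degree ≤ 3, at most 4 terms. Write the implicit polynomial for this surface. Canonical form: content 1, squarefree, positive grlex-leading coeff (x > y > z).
x*y - z

(a) deg p = 2. A saddle surface; a quadric.
(b) Checking where it meets the axes: the visible y-axis segment lies entirely on the surface; the visible x-axis segment lies entirely on the surface; one z-axis crossing is at z = 0.
(c) Fitting integer coefficients to these (and the overall shape) gives p.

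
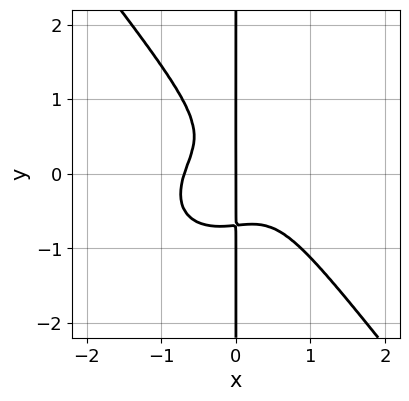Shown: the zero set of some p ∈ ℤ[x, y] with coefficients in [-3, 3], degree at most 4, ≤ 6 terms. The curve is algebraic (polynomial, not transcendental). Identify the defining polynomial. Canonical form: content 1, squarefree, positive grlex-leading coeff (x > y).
3*x^4 + 2*x^2*y^2 + 3*x*y^3 + 2*x^2*y + x

First, the degree is 4 — a generic line meets the curve in up to 4 points.
Then, reading off the gridlines: it crosses the x-axis at the gridline x = 0; the visible y-axis segment lies entirely on the curve.
Finally, putting this together gives p.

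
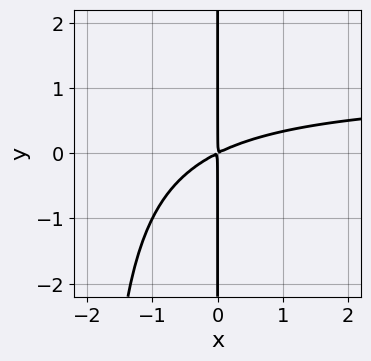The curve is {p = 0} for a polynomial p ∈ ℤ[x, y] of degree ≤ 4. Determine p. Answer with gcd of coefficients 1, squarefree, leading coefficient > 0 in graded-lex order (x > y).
The degree is 3 — no degree-2 curve has this shape.
Checking where it meets the axes: the visible y-axis segment lies entirely on the curve.
Fitting integer coefficients to these (and the overall shape) gives p.

x^2*y - x^2 + 2*x*y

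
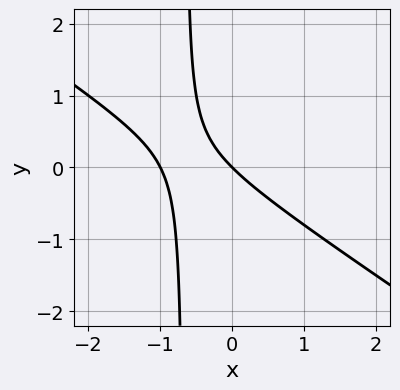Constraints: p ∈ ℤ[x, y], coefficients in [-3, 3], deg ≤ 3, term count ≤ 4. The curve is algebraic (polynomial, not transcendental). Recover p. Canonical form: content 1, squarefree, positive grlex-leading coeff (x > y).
2*x^2 + 3*x*y + 2*x + 2*y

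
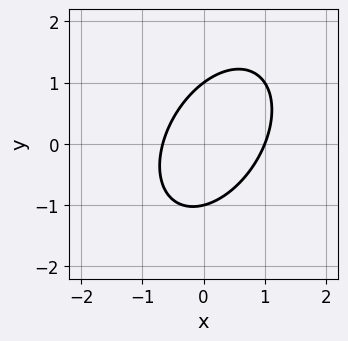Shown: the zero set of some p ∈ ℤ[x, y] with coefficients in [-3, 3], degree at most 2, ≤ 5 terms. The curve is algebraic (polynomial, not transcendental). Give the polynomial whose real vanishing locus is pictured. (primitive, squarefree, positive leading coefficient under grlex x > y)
3*x^2 - 2*x*y + 2*y^2 - x - 2

(a) Degree: no degree-1 curve has this shape, so deg p = 2.
(b) Against the integer gridlines: one x-axis crossing is at x = 1; the y-axis gridline crossings are at y ∈ {-1, 1}.
(c) Fitting integer coefficients to these (and the overall shape) gives p.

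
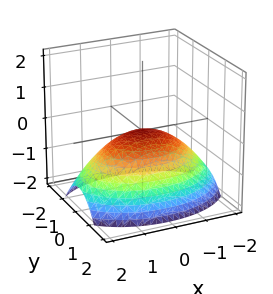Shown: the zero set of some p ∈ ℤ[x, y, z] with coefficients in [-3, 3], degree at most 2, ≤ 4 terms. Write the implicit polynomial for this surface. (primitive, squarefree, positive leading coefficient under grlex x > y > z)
The degree is 2 — a single bowl opening along one axis; a quadric.
Symmetries: mirror symmetry x ↦ −x ⇒ only even powers of x; it's symmetric under y → −y, forcing even powers of y.
Observable constraints: one x-axis crossing is at x = 0; it crosses the y-axis at the gridline y = 0; it meets the z-axis at z = 0 (among the integer gridlines).
Together with the visible shape, these determine p as stated.

x^2 + 2*y^2 + 3*z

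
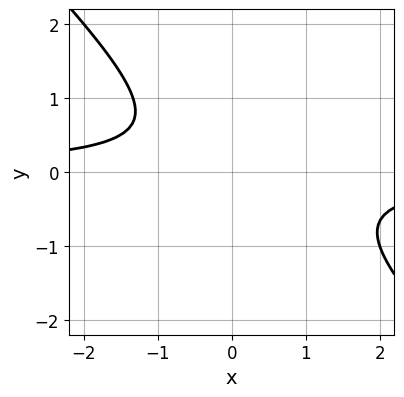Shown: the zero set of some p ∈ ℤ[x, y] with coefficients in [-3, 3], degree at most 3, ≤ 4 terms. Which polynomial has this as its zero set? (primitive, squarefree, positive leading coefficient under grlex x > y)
3*x*y + 3*y^2 - y + 2

1. The degree is 2 — a generic line meets the curve in up to 2 points.
2. From the visible intercepts: it misses every integer gridline on the x-axis; the curve avoids every integer y-axis point in the box.
3. Matching integer coefficients to the picture gives p.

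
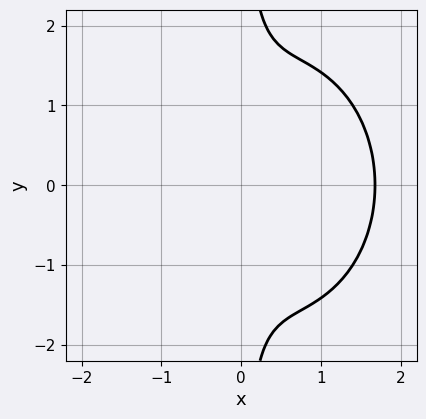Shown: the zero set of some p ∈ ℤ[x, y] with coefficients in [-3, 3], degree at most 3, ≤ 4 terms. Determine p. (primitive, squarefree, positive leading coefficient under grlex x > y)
2*x^3 + x*y^2 - 3*x^2 - 1

(a) Degree: a generic line meets the curve in up to 3 points, so deg p = 3.
(b) Symmetries: mirror symmetry y ↦ −y ⇒ only even powers of y.
(c) Observable constraints: it misses every integer gridline on the y-axis.
(d) Putting this together gives p.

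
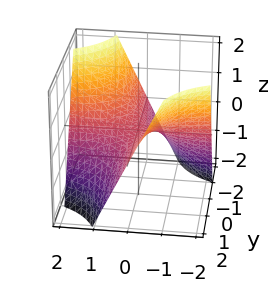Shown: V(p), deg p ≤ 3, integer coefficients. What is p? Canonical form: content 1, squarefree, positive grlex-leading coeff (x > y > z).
x*y + z

Degree: a hyperbolic paraboloid; a quadric, so deg p = 2.
Against the integer gridlines: one z-axis crossing is at z = 0; every point of the y-axis in the box is on the surface; every point of the x-axis in the box is on the surface.
The integer polynomial consistent with all of this is the stated p.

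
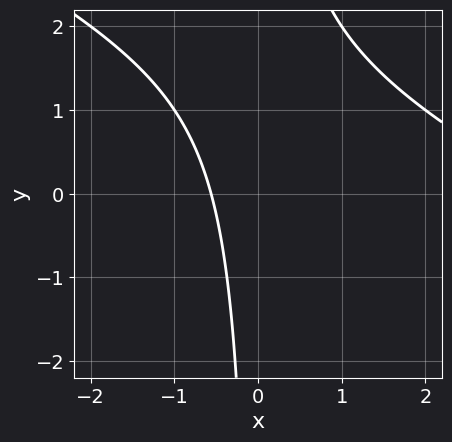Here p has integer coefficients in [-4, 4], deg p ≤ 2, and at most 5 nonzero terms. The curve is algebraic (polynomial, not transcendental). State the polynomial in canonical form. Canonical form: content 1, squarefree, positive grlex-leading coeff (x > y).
x^2 + 2*x*y - 3*x - 2

The degree is 2 — a generic line meets the curve in up to 2 points.
Against the integer gridlines: it misses every integer gridline on the y-axis.
Matching integer coefficients to the picture gives p.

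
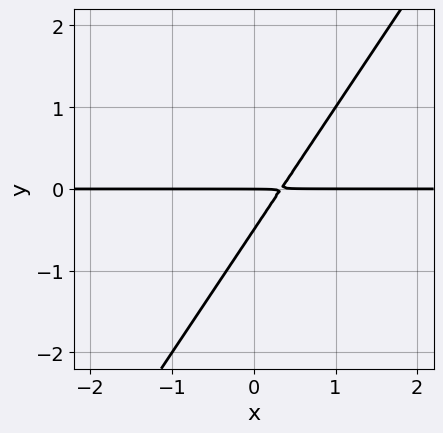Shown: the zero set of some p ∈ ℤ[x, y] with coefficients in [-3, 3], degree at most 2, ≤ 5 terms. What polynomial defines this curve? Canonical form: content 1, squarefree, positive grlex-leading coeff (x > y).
(a) Degree: the shape is more complex than any degree-1 curve, so deg p = 2.
(b) Reading off the gridlines: one y-axis crossing is at y = 0; every point of the x-axis in the box is on the curve.
(c) Together with the visible shape, these determine p as stated.

3*x*y - 2*y^2 - y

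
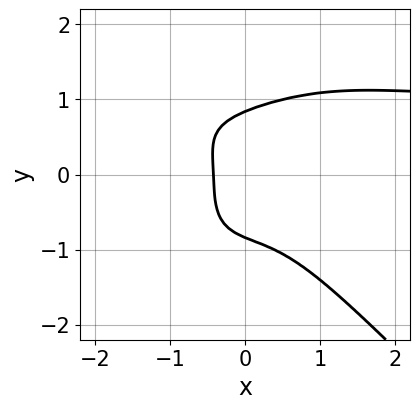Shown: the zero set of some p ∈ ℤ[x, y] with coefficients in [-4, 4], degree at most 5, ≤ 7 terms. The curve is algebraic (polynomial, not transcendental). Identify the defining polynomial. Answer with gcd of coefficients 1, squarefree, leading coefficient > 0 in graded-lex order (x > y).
1. The degree is 4 — the shape is more complex than any degree-3 curve.
2. Matching integer coefficients to the picture gives p.

2*x^3*y + 2*y^4 - 2*x^3 - 2*x - 1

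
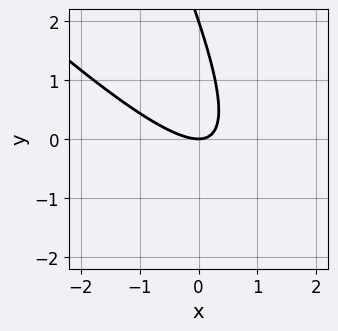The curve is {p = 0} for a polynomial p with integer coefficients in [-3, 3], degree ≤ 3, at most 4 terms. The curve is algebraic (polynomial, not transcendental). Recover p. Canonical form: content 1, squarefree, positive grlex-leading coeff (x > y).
2*x^2 + 3*x*y + y^2 - 2*y

First, degree: the shape is more complex than any degree-1 curve, so deg p = 2.
Then, reading off the gridlines: among the integer gridlines, it crosses the y-axis at y ∈ {0, 2}; one x-axis crossing is at x = 0.
Finally, assembling these constraints gives the stated polynomial.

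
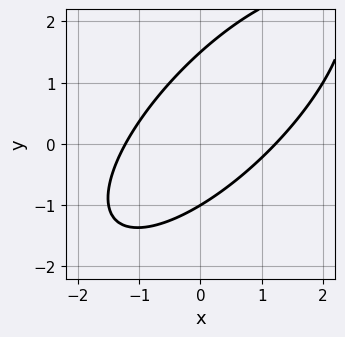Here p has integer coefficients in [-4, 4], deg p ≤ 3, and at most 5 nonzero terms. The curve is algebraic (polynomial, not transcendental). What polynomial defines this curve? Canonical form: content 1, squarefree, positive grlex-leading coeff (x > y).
2*x^2 - 3*x*y + 2*y^2 - y - 3

First, the degree is 2 — a generic line meets the curve in up to 2 points.
Then, reading off the gridlines: it meets the y-axis at y = -1 (among the integer gridlines).
Finally, matching integer coefficients to the picture gives p.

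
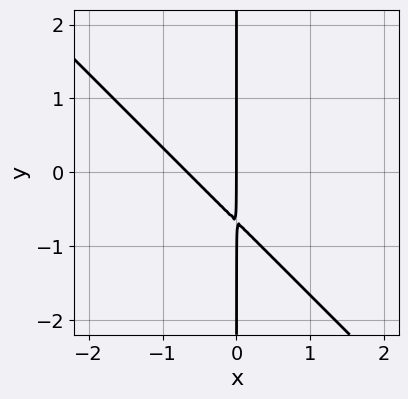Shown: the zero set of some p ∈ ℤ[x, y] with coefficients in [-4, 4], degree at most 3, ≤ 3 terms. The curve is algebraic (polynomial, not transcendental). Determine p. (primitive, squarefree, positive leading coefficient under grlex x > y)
3*x^2 + 3*x*y + 2*x

(a) deg p = 2. A generic line meets the curve in up to 2 points.
(b) Against the integer gridlines: it crosses the x-axis at the gridline x = 0; the visible y-axis segment lies entirely on the curve.
(c) The integer polynomial consistent with all of this is the stated p.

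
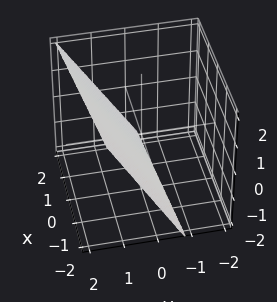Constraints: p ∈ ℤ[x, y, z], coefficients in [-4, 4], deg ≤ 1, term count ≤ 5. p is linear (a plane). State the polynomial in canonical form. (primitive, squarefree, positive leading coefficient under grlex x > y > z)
The degree is 1 — every cross-section is a straight line — this is a plane.
Against the integer gridlines: one x-axis crossing is at x = -2; it crosses the z-axis at the gridline z = -2.
Solving for integer coefficients yields p as stated.

x - 3*y + z + 2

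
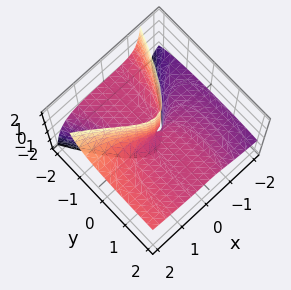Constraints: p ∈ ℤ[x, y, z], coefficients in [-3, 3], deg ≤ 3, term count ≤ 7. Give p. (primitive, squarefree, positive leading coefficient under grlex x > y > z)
x^3 - 3*x^2*z - x*y*z + y^2*z - 3*y*z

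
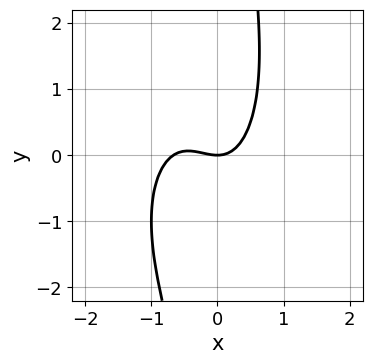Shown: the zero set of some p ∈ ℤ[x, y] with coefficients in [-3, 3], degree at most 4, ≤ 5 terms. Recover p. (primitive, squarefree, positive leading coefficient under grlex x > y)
3*x^3 + x*y^2 + 2*x^2 - 2*y

First, the degree is 3 — no degree-2 curve has this shape.
Next, reading off the gridlines: it meets the x-axis at x = 0 (among the integer gridlines); it crosses the y-axis at the gridline y = 0.
Finally, together with the visible shape, these determine p as stated.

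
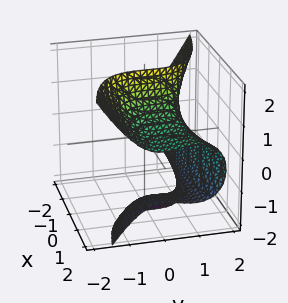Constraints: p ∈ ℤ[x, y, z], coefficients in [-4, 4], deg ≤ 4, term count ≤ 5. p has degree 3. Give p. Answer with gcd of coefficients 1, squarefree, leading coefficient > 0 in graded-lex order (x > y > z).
Degree: the shape is more complex than any degree-2 surface, so deg p = 3.
Against the integer gridlines: the surface avoids every integer x-axis point in the box; the surface avoids every integer z-axis point in the box.
Fitting integer coefficients to these (and the overall shape) gives p. Check: (0, 1, 0) on the y-axis lies on the surface, and p(0, 1, 0) = 0. ✓

2*x*y^2 - 3*x*z^2 - 3*y^3 - 2*x*z + 3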